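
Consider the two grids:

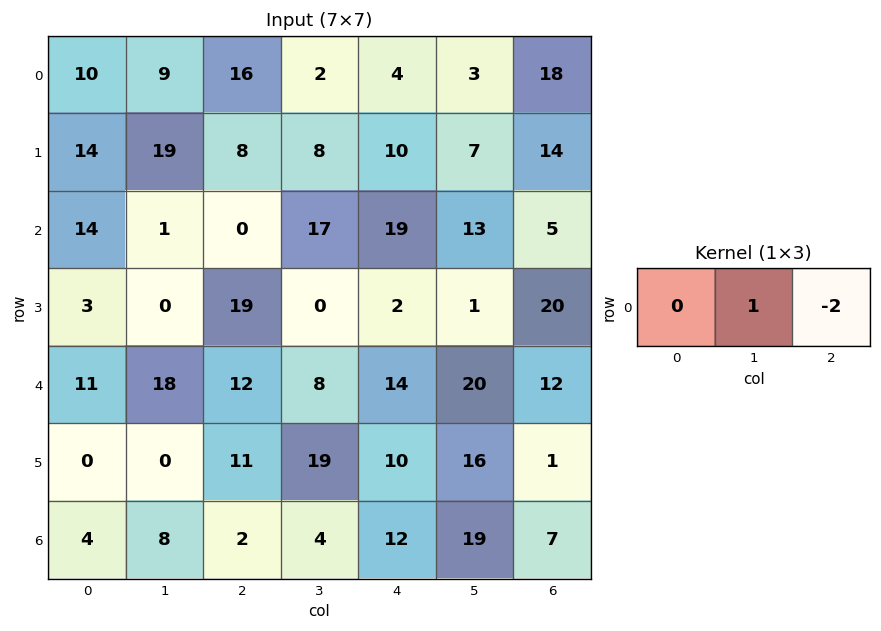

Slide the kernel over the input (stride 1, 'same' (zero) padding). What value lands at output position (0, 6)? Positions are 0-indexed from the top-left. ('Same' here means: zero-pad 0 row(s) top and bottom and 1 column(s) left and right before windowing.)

The receptive field on the zero-padded input at this output position is [3 18 0]. Elementwise product with the kernel and sum: 18·1 + 0·-2.

18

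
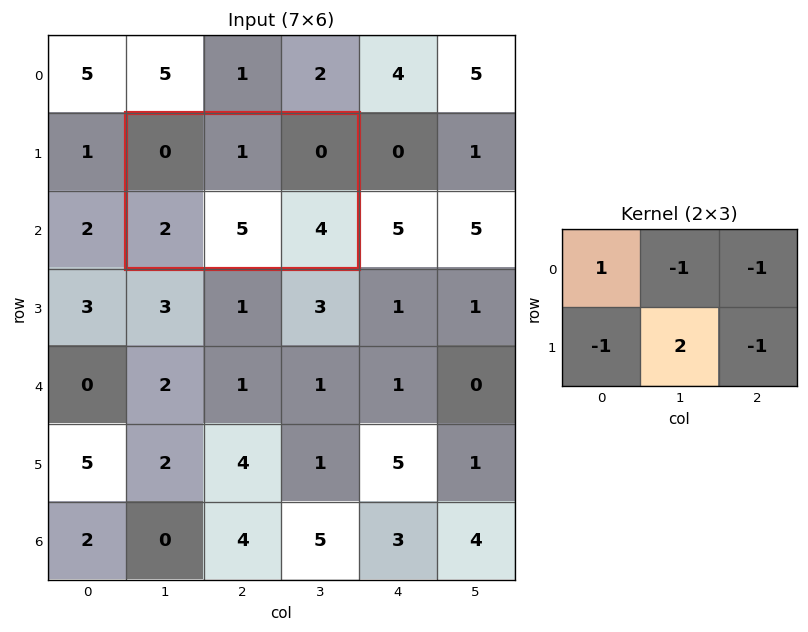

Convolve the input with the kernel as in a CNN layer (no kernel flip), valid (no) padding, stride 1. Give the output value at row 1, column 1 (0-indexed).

3

The receptive field on the input at this output position is [0 1 0 / 2 5 4]. Elementwise product with the kernel and sum: 0·1 + 1·-1 + 0·-1 + 2·-1 + 5·2 + 4·-1.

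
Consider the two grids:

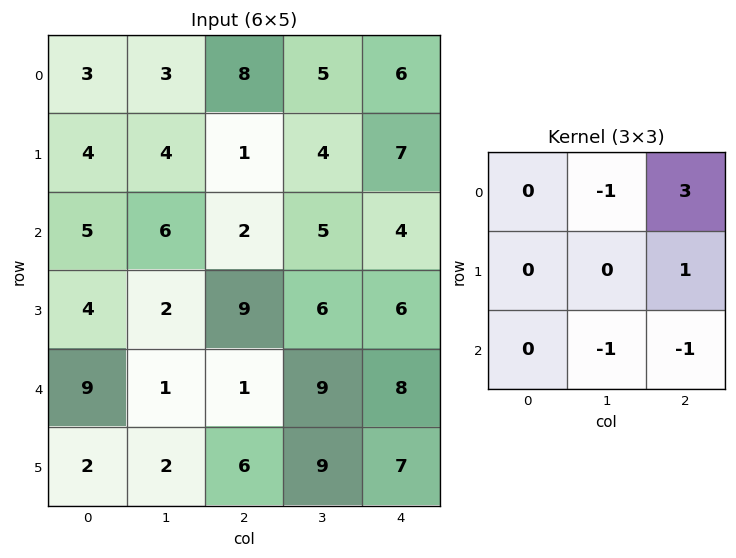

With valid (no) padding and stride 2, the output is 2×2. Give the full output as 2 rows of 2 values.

14 11
7 -4

Output[0,0]: The receptive field on the input at this output position is [3 3 8 / 4 4 1 / 5 6 2]. Elementwise product with the kernel and sum: 3·-1 + 8·3 + 1·1 + 6·-1 + 2·-1.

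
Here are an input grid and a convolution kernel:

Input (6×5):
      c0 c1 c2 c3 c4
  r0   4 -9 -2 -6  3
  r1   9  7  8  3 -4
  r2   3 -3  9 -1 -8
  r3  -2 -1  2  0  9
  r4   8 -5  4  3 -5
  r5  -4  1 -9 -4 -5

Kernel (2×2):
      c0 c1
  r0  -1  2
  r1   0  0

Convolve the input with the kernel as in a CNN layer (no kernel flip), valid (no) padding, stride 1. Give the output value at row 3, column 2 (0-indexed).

-2

The receptive field on the input at this output position is [2 0 / 4 3]. Elementwise product with the kernel and sum: 2·-1 + 0·2.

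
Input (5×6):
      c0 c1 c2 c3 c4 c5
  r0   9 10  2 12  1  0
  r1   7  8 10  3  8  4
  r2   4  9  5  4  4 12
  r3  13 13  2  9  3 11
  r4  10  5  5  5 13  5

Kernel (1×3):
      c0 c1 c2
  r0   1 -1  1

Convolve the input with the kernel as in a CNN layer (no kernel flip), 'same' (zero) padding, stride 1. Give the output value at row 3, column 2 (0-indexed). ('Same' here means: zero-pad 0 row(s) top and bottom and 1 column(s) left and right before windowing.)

The receptive field on the zero-padded input at this output position is [13 2 9]. Elementwise product with the kernel and sum: 13·1 + 2·-1 + 9·1.

20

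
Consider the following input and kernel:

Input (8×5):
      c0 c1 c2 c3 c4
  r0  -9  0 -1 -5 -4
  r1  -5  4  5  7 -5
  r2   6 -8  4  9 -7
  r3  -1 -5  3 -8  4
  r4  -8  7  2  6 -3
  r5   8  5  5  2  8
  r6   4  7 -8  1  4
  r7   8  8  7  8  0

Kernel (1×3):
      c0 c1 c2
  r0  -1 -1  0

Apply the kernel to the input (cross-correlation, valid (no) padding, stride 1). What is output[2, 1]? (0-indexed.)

4

The receptive field on the input at this output position is [-8 4 9]. Elementwise product with the kernel and sum: -8·-1 + 4·-1.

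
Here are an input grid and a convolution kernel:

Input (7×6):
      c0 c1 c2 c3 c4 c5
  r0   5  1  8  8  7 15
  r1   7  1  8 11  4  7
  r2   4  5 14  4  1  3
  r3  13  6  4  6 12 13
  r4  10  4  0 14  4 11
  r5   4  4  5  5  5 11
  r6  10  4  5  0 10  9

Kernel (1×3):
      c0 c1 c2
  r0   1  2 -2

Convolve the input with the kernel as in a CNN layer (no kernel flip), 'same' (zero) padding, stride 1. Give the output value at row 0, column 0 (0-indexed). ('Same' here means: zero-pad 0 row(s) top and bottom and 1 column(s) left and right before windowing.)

The receptive field on the zero-padded input at this output position is [0 5 1]. Elementwise product with the kernel and sum: 0·1 + 5·2 + 1·-2.

8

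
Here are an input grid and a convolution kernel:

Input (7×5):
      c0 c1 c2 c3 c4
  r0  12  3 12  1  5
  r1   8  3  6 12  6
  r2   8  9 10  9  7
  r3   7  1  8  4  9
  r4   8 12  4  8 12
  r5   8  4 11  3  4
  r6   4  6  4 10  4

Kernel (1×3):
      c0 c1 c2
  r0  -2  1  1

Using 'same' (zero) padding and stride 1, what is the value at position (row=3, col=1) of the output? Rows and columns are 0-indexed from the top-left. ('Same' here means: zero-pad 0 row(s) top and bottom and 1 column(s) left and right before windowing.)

-5

The receptive field on the zero-padded input at this output position is [7 1 8]. Elementwise product with the kernel and sum: 7·-2 + 1·1 + 8·1.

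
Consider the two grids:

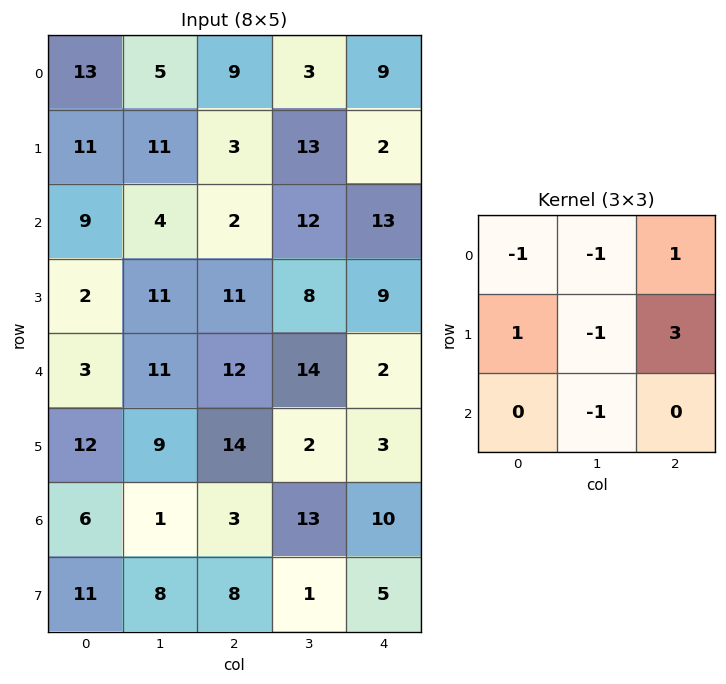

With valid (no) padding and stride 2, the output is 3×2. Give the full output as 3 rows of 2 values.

Output[0,0]: The receptive field on the input at this output position is [13 5 9 / 11 11 3 / 9 4 2]. Elementwise product with the kernel and sum: 13·-1 + 5·-1 + 9·1 + 11·1 + 11·-1 + 3·3 + 4·-1.
Output[0,1]: The receptive field on the input at this output position is [9 3 9 / 3 13 2 / 2 12 13]. Elementwise product with the kernel and sum: 9·-1 + 3·-1 + 9·1 + 3·1 + 13·-1 + 2·3 + 12·-1.

-4 -19
2 15
42 -16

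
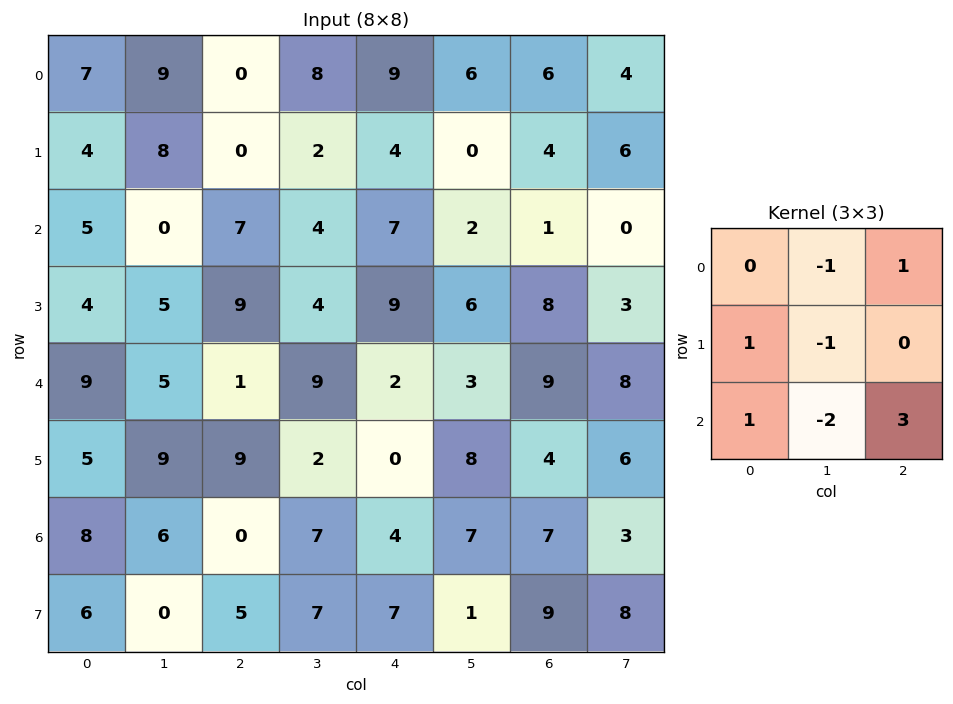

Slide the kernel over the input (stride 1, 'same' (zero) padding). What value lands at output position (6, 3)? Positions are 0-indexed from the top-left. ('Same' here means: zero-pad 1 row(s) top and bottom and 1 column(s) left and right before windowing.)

The receptive field on the zero-padded input at this output position is [9 2 0 / 0 7 4 / 5 7 7]. Elementwise product with the kernel and sum: 2·-1 + 0·1 + 0·1 + 7·-1 + 5·1 + 7·-2 + 7·3.

3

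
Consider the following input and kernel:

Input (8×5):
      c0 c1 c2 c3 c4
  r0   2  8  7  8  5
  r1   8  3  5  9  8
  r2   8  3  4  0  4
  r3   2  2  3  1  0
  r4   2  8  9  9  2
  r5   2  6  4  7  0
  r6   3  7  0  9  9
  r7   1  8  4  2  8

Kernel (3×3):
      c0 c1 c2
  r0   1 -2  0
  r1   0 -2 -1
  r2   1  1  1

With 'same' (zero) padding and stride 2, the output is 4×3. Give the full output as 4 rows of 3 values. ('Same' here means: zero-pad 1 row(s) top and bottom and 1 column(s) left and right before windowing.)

-1 -5 7
-31 -9 -14
-8 -14 4
-8 3 -1

Output[0,0]: The receptive field on the zero-padded input at this output position is [0 0 0 / 0 2 8 / 0 8 3]. Elementwise product with the kernel and sum: 0·1 + 0·-2 + 2·-2 + 8·-1 + 0·1 + 8·1 + 3·1.
Output[0,1]: The receptive field on the zero-padded input at this output position is [0 0 0 / 8 7 8 / 3 5 9]. Elementwise product with the kernel and sum: 0·1 + 0·-2 + 7·-2 + 8·-1 + 3·1 + 5·1 + 9·1.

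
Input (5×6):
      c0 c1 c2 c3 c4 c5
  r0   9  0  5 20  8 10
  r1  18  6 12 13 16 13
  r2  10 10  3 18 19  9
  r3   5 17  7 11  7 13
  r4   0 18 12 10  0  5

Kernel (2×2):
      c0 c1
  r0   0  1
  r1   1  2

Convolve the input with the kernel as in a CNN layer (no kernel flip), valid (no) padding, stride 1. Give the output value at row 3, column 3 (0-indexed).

17

The receptive field on the input at this output position is [11 7 / 10 0]. Elementwise product with the kernel and sum: 7·1 + 10·1 + 0·2.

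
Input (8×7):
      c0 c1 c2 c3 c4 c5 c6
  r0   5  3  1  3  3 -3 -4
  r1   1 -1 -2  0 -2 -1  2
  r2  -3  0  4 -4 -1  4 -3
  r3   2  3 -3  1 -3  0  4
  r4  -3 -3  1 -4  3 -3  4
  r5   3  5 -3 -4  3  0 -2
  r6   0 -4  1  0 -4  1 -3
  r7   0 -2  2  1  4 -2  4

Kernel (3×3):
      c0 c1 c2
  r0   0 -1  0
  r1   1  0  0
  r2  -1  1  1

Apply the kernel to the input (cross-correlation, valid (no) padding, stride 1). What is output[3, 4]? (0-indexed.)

-2

The receptive field on the input at this output position is [-3 0 4 / 3 -3 4 / 3 0 -2]. Elementwise product with the kernel and sum: 0·-1 + 3·1 + 3·-1 + 0·1 + -2·1.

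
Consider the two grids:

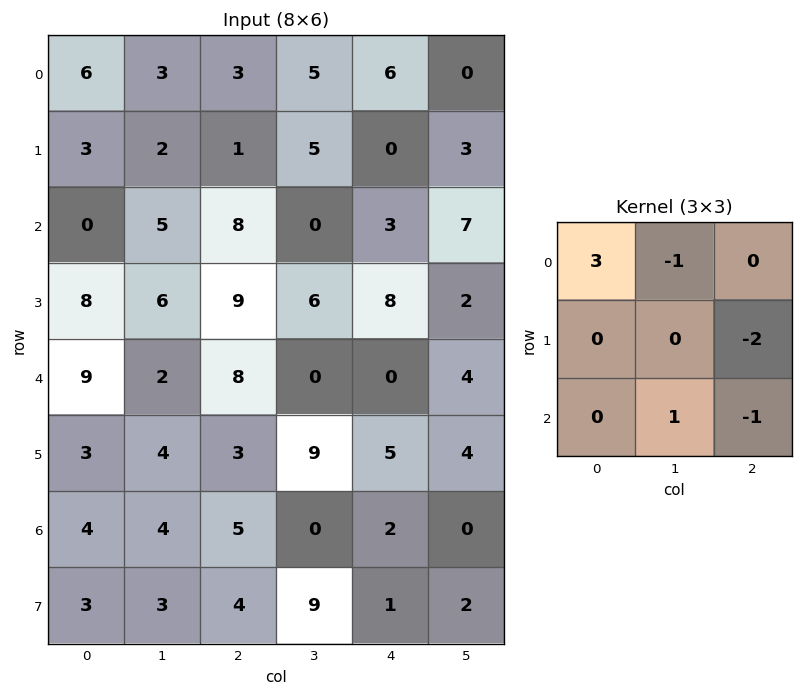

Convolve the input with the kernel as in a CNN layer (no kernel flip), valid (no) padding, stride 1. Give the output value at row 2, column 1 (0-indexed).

The receptive field on the input at this output position is [5 8 0 / 6 9 6 / 2 8 0]. Elementwise product with the kernel and sum: 5·3 + 8·-1 + 6·-2 + 8·1 + 0·-1.

3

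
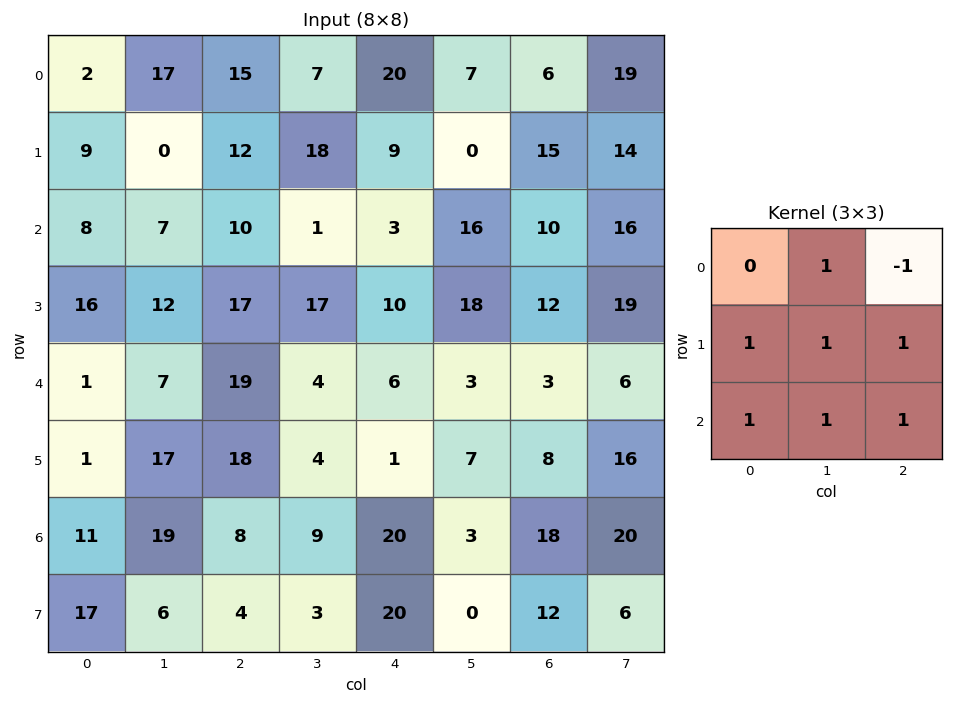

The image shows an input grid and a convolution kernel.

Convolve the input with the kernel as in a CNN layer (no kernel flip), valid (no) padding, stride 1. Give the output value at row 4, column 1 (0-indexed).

The receptive field on the input at this output position is [7 19 4 / 17 18 4 / 19 8 9]. Elementwise product with the kernel and sum: 19·1 + 4·-1 + 17·1 + 18·1 + 4·1 + 19·1 + 8·1 + 9·1.

90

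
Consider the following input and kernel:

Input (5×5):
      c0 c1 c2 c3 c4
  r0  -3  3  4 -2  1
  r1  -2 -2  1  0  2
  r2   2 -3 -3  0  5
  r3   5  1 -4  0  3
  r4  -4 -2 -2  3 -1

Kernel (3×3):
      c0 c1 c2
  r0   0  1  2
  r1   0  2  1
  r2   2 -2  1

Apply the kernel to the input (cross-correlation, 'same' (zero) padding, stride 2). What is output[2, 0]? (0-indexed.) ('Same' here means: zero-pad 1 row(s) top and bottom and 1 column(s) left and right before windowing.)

-3

The receptive field on the zero-padded input at this output position is [0 5 1 / 0 -4 -2 / 0 0 0]. Elementwise product with the kernel and sum: 5·1 + 1·2 + -4·2 + -2·1 + 0·2 + 0·-2 + 0·1.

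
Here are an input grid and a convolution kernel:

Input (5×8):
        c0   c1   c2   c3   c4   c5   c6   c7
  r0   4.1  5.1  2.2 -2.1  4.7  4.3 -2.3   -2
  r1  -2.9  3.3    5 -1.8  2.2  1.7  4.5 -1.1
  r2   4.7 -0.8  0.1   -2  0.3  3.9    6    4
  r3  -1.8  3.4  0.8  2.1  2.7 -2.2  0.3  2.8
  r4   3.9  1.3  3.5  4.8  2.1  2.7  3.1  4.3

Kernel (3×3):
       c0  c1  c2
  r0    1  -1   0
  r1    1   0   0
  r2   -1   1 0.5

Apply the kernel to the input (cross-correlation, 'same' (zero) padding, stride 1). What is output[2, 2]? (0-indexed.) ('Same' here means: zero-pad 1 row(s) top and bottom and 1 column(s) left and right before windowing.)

The receptive field on the zero-padded input at this output position is [3.3 5 -1.8 / -0.8 0.1 -2 / 3.4 0.8 2.1]. Elementwise product with the kernel and sum: 3.3·1 + 5·-1 + -0.8·1 + 3.4·-1 + 0.8·1 + 2.1·0.5.

-4.05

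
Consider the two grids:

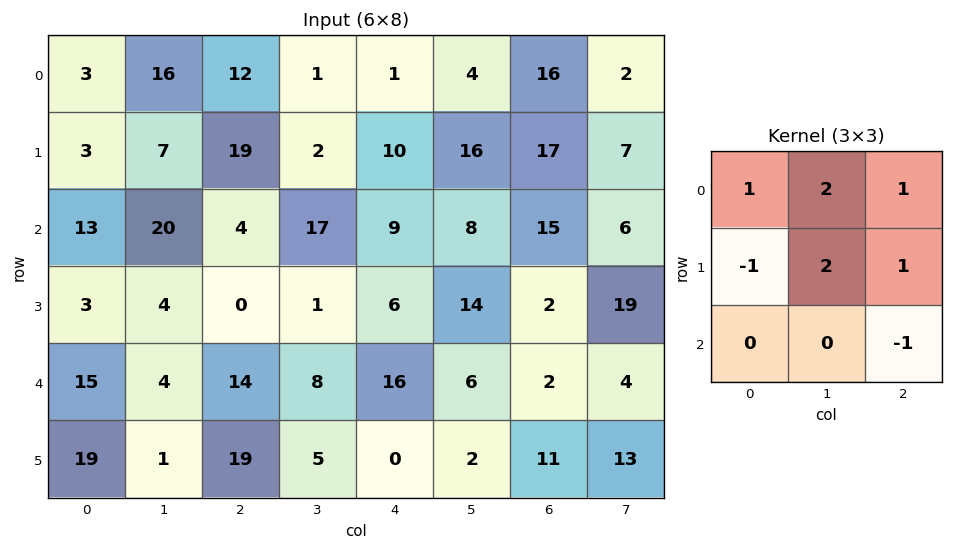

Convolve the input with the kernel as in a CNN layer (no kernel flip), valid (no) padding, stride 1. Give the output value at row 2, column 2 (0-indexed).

The receptive field on the input at this output position is [4 17 9 / 0 1 6 / 14 8 16]. Elementwise product with the kernel and sum: 4·1 + 17·2 + 9·1 + 0·-1 + 1·2 + 6·1 + 16·-1.

39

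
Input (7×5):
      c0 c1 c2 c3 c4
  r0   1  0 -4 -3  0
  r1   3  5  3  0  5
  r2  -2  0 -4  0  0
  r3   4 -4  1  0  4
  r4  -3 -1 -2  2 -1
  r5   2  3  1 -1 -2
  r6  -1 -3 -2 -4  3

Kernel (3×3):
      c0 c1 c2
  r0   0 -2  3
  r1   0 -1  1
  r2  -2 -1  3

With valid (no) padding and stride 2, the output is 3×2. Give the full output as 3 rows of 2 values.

-22 19
-6 3
-7 9

Output[0,0]: The receptive field on the input at this output position is [1 0 -4 / 3 5 3 / -2 0 -4]. Elementwise product with the kernel and sum: 0·-2 + -4·3 + 5·-1 + 3·1 + -2·-2 + 0·-1 + -4·3.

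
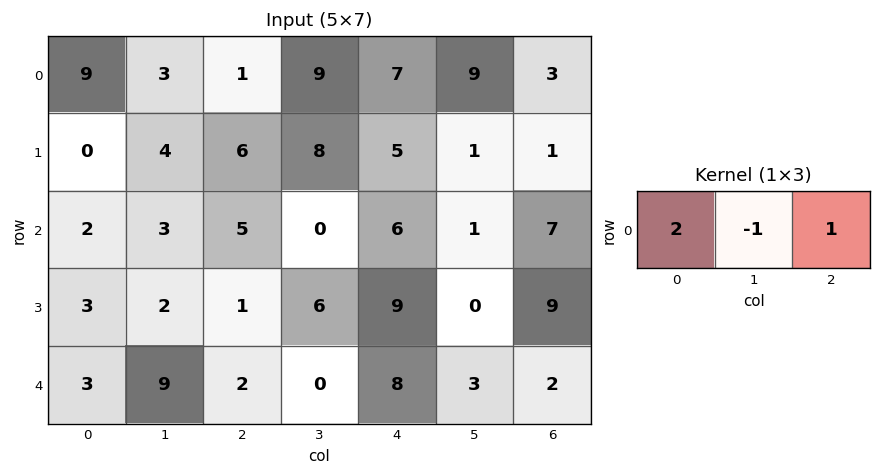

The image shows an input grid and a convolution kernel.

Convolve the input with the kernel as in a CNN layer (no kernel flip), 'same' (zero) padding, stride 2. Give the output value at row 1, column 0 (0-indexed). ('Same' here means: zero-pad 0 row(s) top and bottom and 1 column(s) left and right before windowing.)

1

The receptive field on the zero-padded input at this output position is [0 2 3]. Elementwise product with the kernel and sum: 0·2 + 2·-1 + 3·1.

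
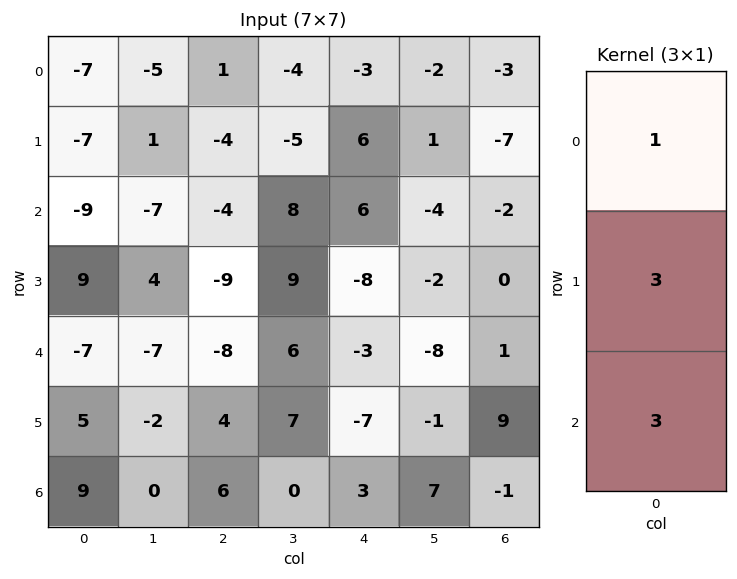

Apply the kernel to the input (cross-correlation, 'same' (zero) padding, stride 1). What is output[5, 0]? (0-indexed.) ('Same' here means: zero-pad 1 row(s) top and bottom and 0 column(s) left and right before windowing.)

The receptive field on the zero-padded input at this output position is [-7 / 5 / 9]. Elementwise product with the kernel and sum: -7·1 + 5·3 + 9·3.

35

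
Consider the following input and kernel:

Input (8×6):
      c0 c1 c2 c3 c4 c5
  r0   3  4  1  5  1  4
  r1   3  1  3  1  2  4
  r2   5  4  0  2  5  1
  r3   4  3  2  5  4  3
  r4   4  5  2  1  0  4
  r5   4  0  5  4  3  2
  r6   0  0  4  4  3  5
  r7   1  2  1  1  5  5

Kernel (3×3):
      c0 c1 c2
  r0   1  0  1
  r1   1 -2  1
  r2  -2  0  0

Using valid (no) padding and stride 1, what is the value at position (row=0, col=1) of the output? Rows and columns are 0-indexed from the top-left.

The receptive field on the input at this output position is [4 1 5 / 1 3 1 / 4 0 2]. Elementwise product with the kernel and sum: 4·1 + 5·1 + 1·1 + 3·-2 + 1·1 + 4·-2.

-3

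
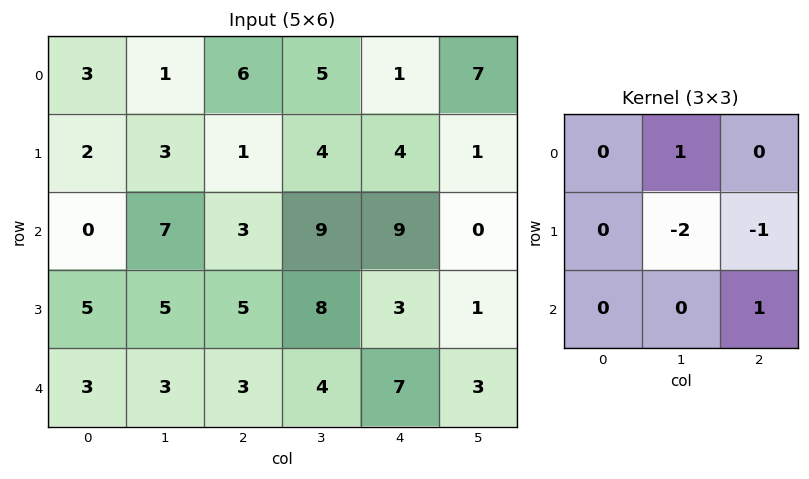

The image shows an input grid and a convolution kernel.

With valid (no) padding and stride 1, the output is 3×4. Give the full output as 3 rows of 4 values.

Output[0,0]: The receptive field on the input at this output position is [3 1 6 / 2 3 1 / 0 7 3]. Elementwise product with the kernel and sum: 1·1 + 3·-2 + 1·-1 + 3·1.

-3 9 2 -8
-9 -6 -20 -13
-5 -11 -3 5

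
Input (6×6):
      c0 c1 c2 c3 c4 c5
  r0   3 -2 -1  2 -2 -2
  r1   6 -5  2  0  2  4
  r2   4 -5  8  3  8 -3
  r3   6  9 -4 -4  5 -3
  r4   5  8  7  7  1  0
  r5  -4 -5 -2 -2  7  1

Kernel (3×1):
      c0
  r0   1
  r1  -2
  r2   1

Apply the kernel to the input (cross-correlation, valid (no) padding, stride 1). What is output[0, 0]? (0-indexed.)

-5

The receptive field on the input at this output position is [3 / 6 / 4]. Elementwise product with the kernel and sum: 3·1 + 6·-2 + 4·1.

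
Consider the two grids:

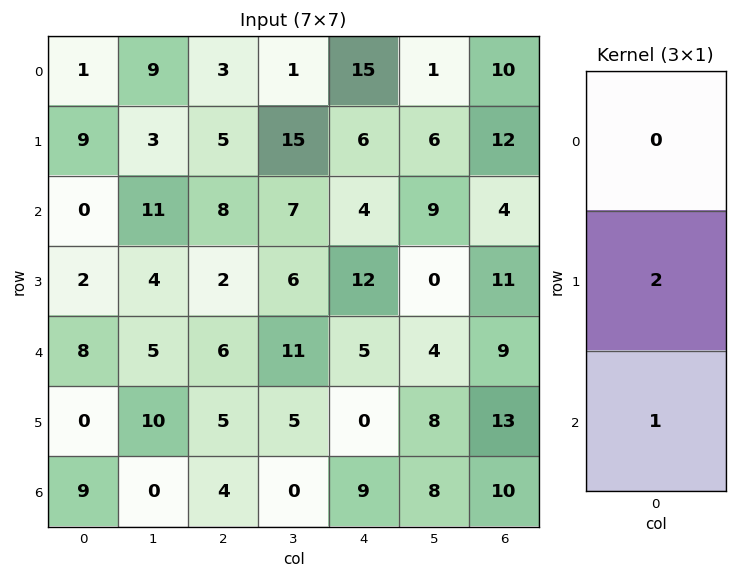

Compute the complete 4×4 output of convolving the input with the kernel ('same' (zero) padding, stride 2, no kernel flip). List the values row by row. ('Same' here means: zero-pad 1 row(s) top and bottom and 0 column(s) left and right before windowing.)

Output[0,0]: The receptive field on the zero-padded input at this output position is [0 / 1 / 9]. Elementwise product with the kernel and sum: 1·2 + 9·1.

11 11 36 32
2 18 20 19
16 17 10 31
18 8 18 20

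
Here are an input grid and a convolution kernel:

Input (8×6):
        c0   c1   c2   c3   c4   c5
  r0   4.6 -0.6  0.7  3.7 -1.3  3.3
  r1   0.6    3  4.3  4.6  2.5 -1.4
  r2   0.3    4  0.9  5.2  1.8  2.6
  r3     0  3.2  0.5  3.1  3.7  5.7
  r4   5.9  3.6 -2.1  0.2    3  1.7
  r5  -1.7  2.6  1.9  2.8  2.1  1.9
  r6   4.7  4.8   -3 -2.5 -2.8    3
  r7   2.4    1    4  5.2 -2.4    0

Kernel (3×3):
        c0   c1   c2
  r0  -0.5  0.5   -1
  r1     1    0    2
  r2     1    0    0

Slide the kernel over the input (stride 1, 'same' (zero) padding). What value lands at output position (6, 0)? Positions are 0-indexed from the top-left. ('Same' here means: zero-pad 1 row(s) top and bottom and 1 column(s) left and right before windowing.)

The receptive field on the zero-padded input at this output position is [0 -1.7 2.6 / 0 4.7 4.8 / 0 2.4 1]. Elementwise product with the kernel and sum: 0·-0.5 + -1.7·0.5 + 2.6·-1 + 0·1 + 4.8·2 + 0·1.

6.15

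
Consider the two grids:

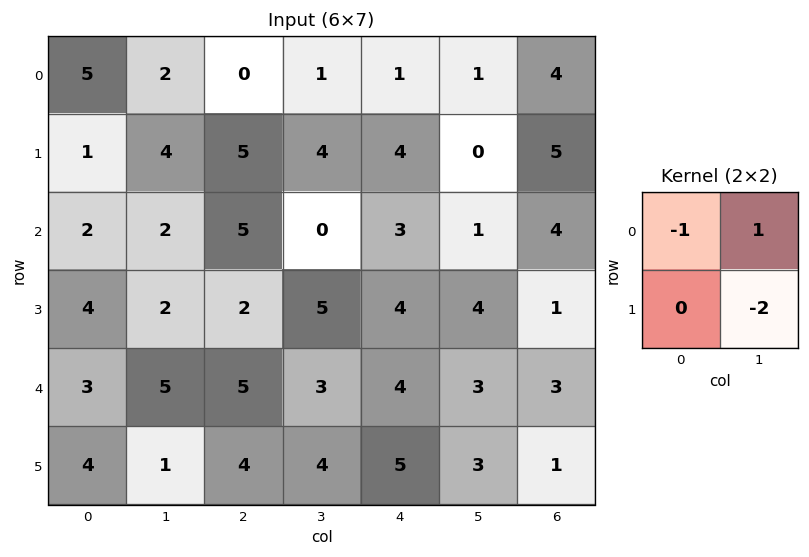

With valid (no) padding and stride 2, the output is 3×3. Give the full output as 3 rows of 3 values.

Output[0,0]: The receptive field on the input at this output position is [5 2 / 1 4]. Elementwise product with the kernel and sum: 5·-1 + 2·1 + 4·-2.

-11 -7 0
-4 -15 -10
0 -10 -7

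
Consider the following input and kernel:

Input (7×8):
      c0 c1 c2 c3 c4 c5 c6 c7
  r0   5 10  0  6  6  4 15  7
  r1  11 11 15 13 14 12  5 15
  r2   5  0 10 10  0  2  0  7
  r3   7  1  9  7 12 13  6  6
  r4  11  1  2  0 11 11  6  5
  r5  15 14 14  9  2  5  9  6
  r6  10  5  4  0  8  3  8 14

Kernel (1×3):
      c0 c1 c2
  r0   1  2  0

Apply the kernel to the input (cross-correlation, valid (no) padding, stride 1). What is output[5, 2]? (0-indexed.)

32

The receptive field on the input at this output position is [14 9 2]. Elementwise product with the kernel and sum: 14·1 + 9·2.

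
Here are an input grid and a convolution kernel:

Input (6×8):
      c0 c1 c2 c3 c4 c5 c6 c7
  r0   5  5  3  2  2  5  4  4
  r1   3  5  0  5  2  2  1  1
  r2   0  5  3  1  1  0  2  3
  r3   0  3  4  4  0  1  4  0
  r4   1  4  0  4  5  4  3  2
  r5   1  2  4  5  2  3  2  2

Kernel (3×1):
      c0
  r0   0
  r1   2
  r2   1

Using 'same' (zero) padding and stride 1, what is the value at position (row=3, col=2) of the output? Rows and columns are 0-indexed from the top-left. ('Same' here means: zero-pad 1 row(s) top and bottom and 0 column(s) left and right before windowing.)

The receptive field on the zero-padded input at this output position is [3 / 4 / 0]. Elementwise product with the kernel and sum: 4·2 + 0·1.

8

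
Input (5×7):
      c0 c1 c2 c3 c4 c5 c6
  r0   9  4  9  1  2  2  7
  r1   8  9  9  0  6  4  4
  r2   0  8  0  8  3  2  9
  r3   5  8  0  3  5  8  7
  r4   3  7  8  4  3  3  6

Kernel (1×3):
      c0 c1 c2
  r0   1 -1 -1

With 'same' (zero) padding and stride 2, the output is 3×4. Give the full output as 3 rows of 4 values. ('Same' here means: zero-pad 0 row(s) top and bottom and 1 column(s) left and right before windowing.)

-13 -6 -3 -5
-8 0 3 -7
-10 -5 -2 -3

Output[0,0]: The receptive field on the zero-padded input at this output position is [0 9 4]. Elementwise product with the kernel and sum: 0·1 + 9·-1 + 4·-1.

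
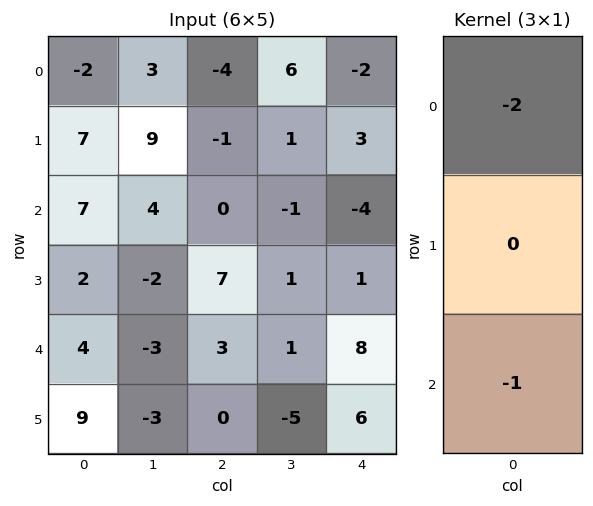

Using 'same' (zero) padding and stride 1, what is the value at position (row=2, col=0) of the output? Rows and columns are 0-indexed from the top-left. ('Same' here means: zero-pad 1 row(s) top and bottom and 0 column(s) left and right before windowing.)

-16

The receptive field on the zero-padded input at this output position is [7 / 7 / 2]. Elementwise product with the kernel and sum: 7·-2 + 2·-1.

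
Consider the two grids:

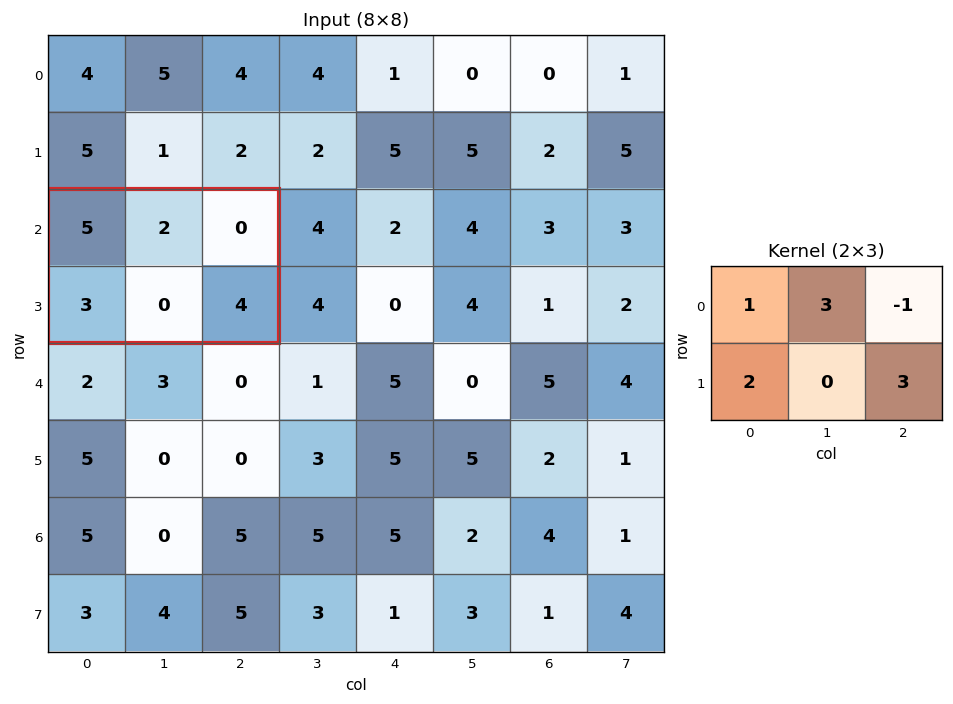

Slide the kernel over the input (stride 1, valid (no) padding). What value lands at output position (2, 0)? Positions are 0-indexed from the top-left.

29

The receptive field on the input at this output position is [5 2 0 / 3 0 4]. Elementwise product with the kernel and sum: 5·1 + 2·3 + 0·-1 + 3·2 + 4·3.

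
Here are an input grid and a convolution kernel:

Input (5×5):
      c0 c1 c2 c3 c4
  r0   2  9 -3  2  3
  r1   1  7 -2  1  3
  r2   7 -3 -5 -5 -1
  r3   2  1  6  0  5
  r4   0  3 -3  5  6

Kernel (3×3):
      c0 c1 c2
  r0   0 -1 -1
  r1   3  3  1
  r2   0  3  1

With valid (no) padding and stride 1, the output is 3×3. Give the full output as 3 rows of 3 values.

2 -3 -21
11 -10 -30
29 27 50

Output[0,0]: The receptive field on the input at this output position is [2 9 -3 / 1 7 -2 / 7 -3 -5]. Elementwise product with the kernel and sum: 9·-1 + -3·-1 + 1·3 + 7·3 + -2·1 + -3·3 + -5·1.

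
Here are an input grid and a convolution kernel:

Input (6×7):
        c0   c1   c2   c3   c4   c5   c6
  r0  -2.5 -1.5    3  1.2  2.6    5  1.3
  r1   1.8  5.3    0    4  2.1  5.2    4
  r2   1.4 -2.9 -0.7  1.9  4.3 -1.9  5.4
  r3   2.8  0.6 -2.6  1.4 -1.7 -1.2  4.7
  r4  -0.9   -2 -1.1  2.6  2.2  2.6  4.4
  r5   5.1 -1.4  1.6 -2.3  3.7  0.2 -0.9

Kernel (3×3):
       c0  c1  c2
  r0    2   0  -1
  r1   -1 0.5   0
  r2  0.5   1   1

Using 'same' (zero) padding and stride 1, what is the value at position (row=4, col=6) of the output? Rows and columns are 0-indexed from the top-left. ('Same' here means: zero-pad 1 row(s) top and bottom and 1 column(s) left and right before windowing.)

The receptive field on the zero-padded input at this output position is [-1.2 4.7 0 / 2.6 4.4 0 / 0.2 -0.9 0]. Elementwise product with the kernel and sum: -1.2·2 + 0·-1 + 2.6·-1 + 4.4·0.5 + 0.2·0.5 + -0.9·1 + 0·1.

-3.6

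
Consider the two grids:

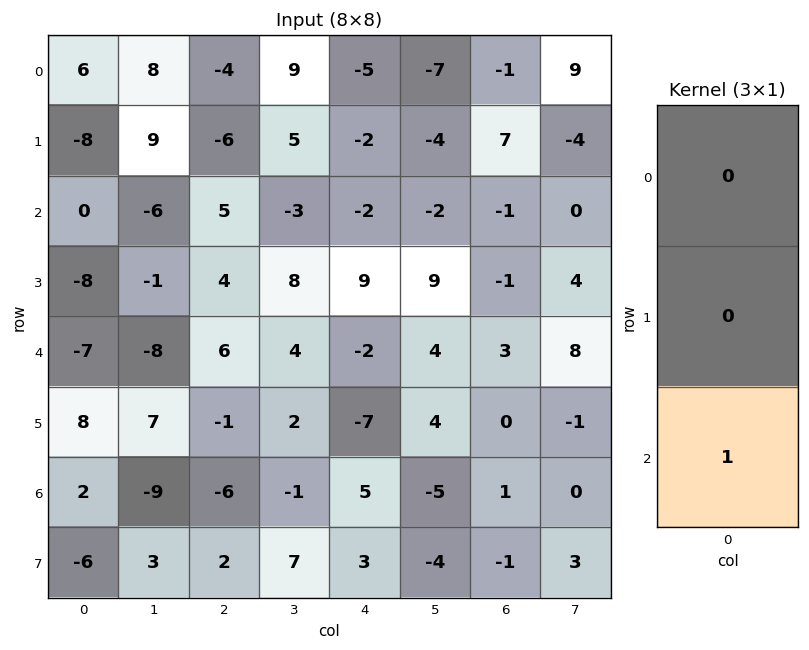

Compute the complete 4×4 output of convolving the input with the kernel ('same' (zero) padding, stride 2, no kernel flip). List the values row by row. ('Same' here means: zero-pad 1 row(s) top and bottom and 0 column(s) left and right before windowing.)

Output[0,0]: The receptive field on the zero-padded input at this output position is [0 / 6 / -8]. Elementwise product with the kernel and sum: -8·1.

-8 -6 -2 7
-8 4 9 -1
8 -1 -7 0
-6 2 3 -1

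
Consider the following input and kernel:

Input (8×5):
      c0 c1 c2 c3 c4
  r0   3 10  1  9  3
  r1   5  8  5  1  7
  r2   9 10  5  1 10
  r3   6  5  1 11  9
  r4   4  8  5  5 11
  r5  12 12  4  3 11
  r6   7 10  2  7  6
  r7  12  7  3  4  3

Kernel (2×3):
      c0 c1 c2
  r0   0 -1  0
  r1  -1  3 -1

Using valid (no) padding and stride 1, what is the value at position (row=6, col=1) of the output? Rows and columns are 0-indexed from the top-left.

The receptive field on the input at this output position is [10 2 7 / 7 3 4]. Elementwise product with the kernel and sum: 2·-1 + 7·-1 + 3·3 + 4·-1.

-4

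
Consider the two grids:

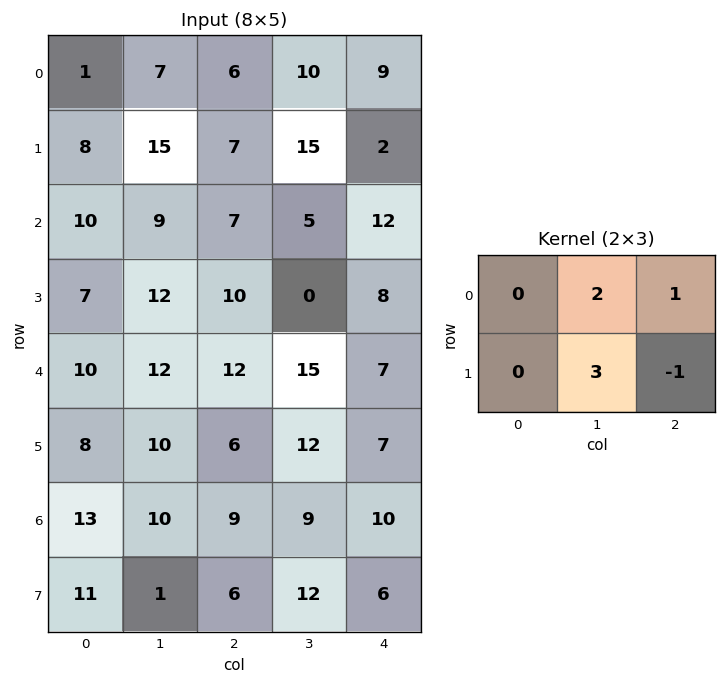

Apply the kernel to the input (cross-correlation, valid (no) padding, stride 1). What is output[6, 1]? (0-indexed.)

The receptive field on the input at this output position is [10 9 9 / 1 6 12]. Elementwise product with the kernel and sum: 9·2 + 9·1 + 6·3 + 12·-1.

33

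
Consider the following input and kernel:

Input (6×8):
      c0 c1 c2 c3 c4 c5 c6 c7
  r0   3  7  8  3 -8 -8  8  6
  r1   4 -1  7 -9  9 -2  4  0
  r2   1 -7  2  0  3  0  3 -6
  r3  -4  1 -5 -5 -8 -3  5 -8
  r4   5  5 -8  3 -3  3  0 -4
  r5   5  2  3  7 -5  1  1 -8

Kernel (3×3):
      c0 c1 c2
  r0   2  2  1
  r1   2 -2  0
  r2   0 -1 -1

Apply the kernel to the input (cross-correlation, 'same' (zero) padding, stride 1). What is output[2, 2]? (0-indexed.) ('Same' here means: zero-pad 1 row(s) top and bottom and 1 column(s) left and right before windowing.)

-5

The receptive field on the zero-padded input at this output position is [-1 7 -9 / -7 2 0 / 1 -5 -5]. Elementwise product with the kernel and sum: -1·2 + 7·2 + -9·1 + -7·2 + 2·-2 + -5·-1 + -5·-1.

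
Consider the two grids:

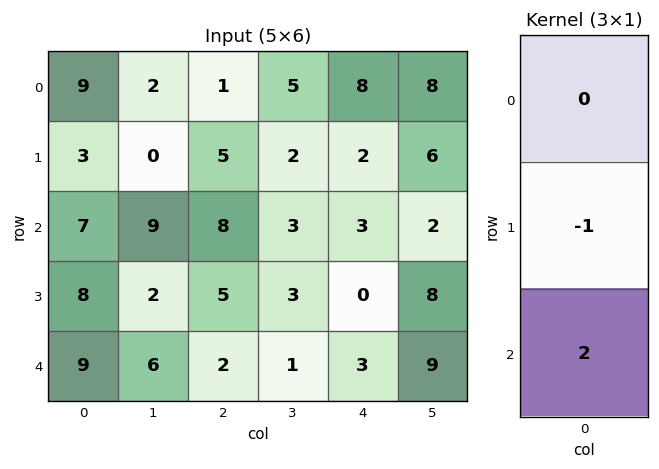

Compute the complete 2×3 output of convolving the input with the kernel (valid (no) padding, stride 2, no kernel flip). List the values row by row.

11 11 4
10 -1 6

Output[0,0]: The receptive field on the input at this output position is [9 / 3 / 7]. Elementwise product with the kernel and sum: 3·-1 + 7·2.
Output[0,1]: The receptive field on the input at this output position is [1 / 5 / 8]. Elementwise product with the kernel and sum: 5·-1 + 8·2.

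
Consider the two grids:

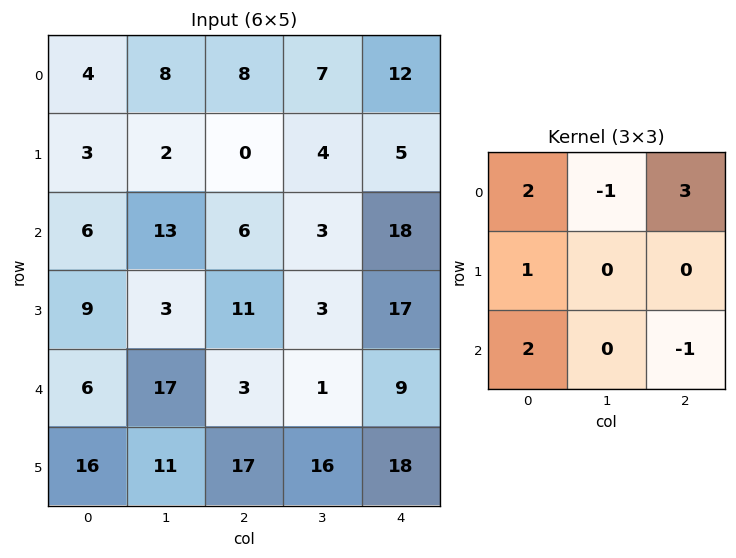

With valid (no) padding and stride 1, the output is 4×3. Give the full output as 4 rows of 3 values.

Output[0,0]: The receptive field on the input at this output position is [4 8 8 / 3 2 0 / 6 13 6]. Elementwise product with the kernel and sum: 4·2 + 8·-1 + 8·3 + 3·1 + 6·2 + 6·-1.

33 54 39
17 32 22
35 65 71
69 27 89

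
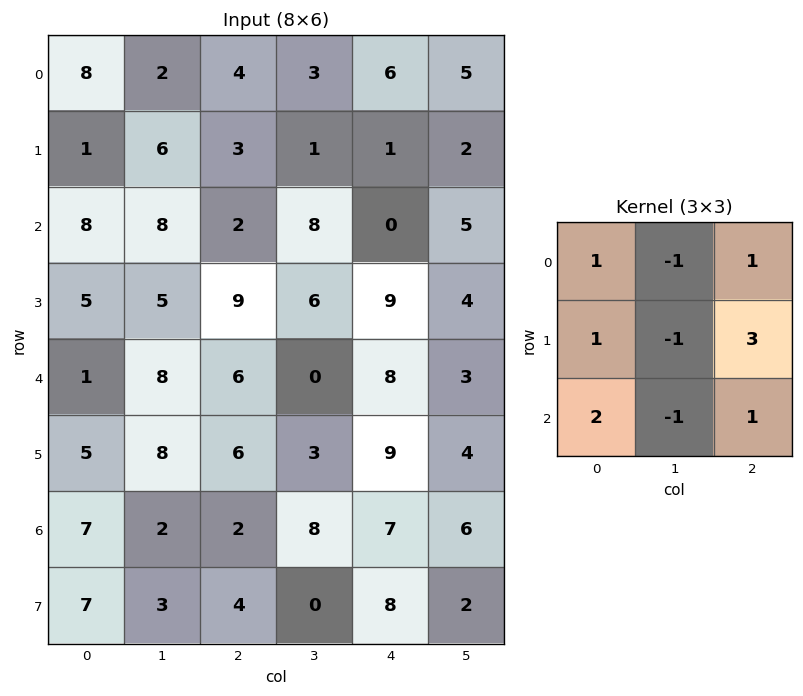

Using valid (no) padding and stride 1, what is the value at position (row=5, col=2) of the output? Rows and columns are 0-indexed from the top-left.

The receptive field on the input at this output position is [6 3 9 / 2 8 7 / 4 0 8]. Elementwise product with the kernel and sum: 6·1 + 3·-1 + 9·1 + 2·1 + 8·-1 + 7·3 + 4·2 + 0·-1 + 8·1.

43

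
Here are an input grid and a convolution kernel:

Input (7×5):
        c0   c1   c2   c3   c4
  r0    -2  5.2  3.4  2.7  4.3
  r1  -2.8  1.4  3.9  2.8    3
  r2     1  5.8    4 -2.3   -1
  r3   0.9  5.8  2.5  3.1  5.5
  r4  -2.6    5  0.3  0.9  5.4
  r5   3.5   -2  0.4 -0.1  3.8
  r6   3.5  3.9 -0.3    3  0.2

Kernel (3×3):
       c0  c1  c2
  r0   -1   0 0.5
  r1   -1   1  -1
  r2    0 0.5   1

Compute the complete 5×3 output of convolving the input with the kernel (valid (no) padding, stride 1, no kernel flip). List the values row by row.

Output[0,0]: The receptive field on the input at this output position is [-2 5.2 3.4 / -2.8 1.4 3.9 / 1 5.8 4]. Elementwise product with the kernel and sum: -2·-1 + 3.4·0.5 + -2.8·-1 + 1.4·1 + 3.9·-1 + 5.8·0.5 + 4·1.

10.9 -4.45 -7.5
10.95 4.85 -0.65
6.2 -12.3 -3.55
7.05 -9.75 -0.8
-1.5 0.8 -0.2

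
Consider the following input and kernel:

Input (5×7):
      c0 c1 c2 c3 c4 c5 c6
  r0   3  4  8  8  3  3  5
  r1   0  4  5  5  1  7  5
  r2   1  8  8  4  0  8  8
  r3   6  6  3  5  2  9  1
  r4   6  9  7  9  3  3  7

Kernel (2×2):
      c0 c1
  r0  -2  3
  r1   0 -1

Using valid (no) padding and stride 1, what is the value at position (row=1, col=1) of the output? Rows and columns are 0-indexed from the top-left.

The receptive field on the input at this output position is [4 5 / 8 8]. Elementwise product with the kernel and sum: 4·-2 + 5·3 + 8·-1.

-1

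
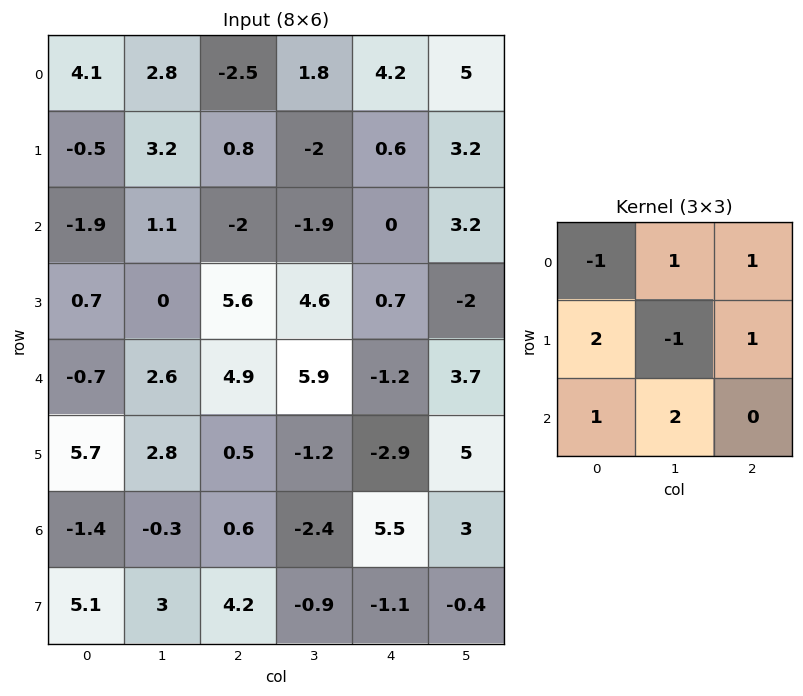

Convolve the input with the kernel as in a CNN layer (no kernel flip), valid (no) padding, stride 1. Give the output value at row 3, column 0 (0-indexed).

The receptive field on the input at this output position is [0.7 0 5.6 / -0.7 2.6 4.9 / 5.7 2.8 0.5]. Elementwise product with the kernel and sum: 0.7·-1 + 0·1 + 5.6·1 + -0.7·2 + 2.6·-1 + 4.9·1 + 5.7·1 + 2.8·2.

17.1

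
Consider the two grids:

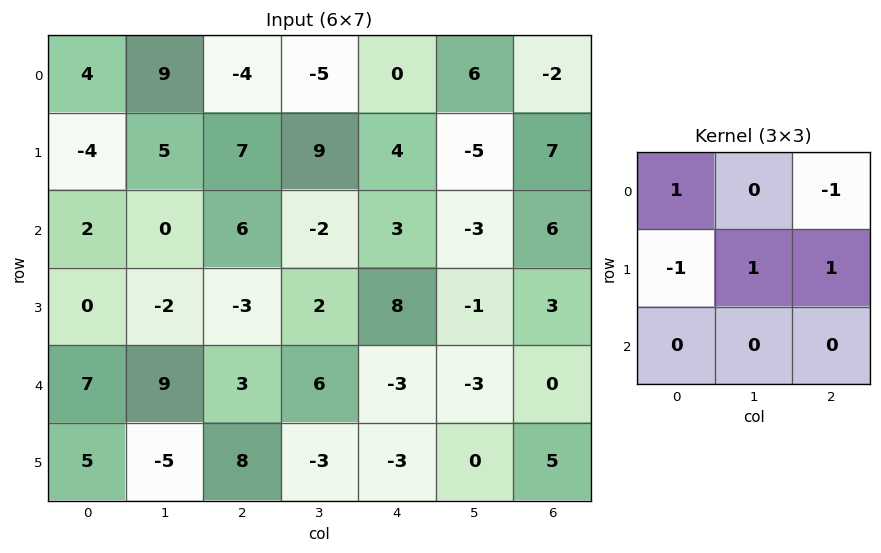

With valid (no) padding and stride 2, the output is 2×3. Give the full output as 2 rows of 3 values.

24 2 0
-9 16 -9

Output[0,0]: The receptive field on the input at this output position is [4 9 -4 / -4 5 7 / 2 0 6]. Elementwise product with the kernel and sum: 4·1 + -4·-1 + -4·-1 + 5·1 + 7·1.
Output[0,1]: The receptive field on the input at this output position is [-4 -5 0 / 7 9 4 / 6 -2 3]. Elementwise product with the kernel and sum: -4·1 + 0·-1 + 7·-1 + 9·1 + 4·1.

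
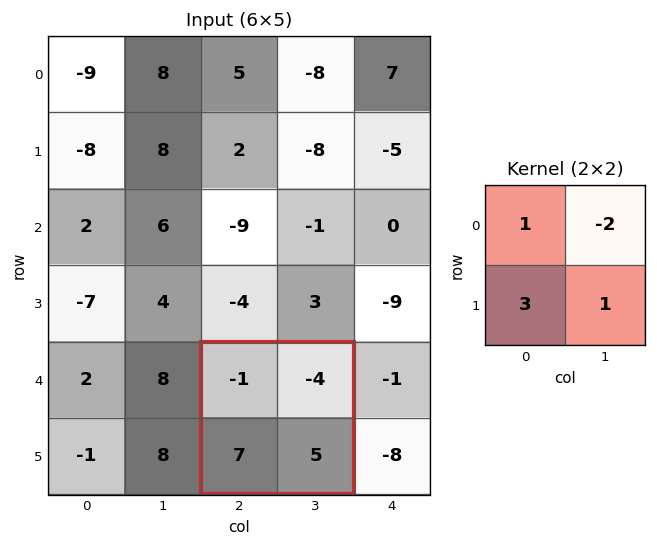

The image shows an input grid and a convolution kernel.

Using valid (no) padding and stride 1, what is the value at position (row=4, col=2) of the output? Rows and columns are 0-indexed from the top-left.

The receptive field on the input at this output position is [-1 -4 / 7 5]. Elementwise product with the kernel and sum: -1·1 + -4·-2 + 7·3 + 5·1.

33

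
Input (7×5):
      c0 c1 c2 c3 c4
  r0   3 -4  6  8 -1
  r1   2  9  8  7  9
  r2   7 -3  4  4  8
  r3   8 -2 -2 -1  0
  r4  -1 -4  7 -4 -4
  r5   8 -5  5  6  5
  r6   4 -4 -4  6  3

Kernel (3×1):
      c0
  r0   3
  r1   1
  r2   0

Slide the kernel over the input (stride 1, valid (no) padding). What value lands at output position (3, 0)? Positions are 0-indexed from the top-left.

23

The receptive field on the input at this output position is [8 / -1 / 8]. Elementwise product with the kernel and sum: 8·3 + -1·1.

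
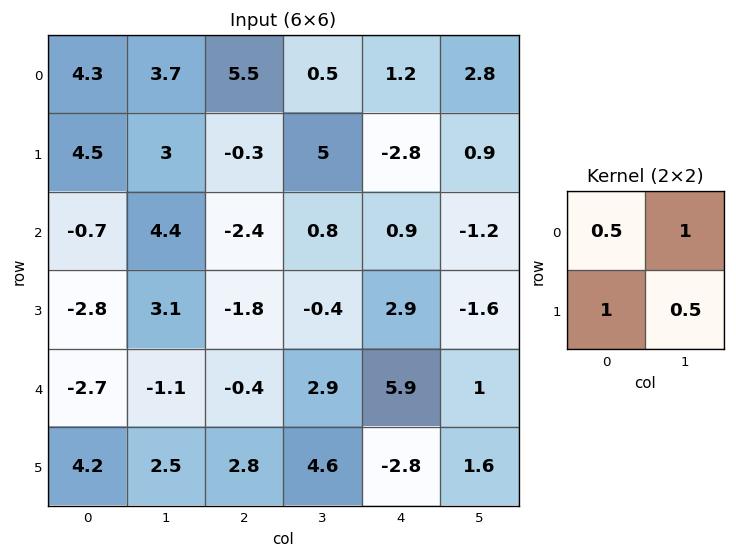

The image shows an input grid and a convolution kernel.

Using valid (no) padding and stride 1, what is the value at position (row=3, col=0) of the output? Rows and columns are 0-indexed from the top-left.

The receptive field on the input at this output position is [-2.8 3.1 / -2.7 -1.1]. Elementwise product with the kernel and sum: -2.8·0.5 + 3.1·1 + -2.7·1 + -1.1·0.5.

-1.55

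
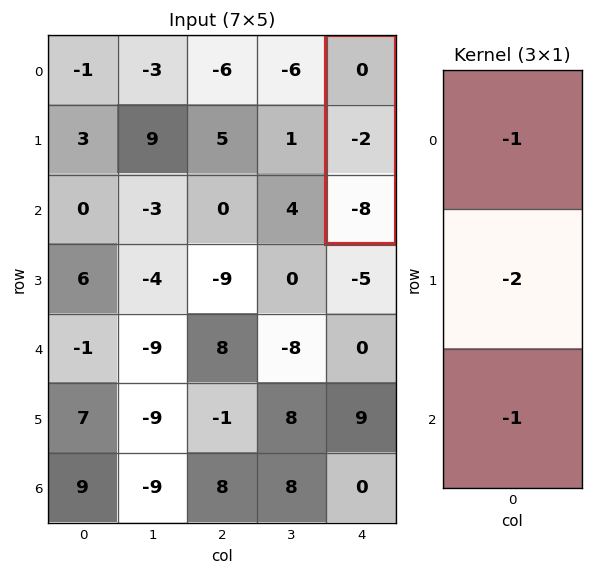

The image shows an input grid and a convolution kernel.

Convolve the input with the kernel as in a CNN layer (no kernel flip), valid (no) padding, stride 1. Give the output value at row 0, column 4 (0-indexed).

12

The receptive field on the input at this output position is [0 / -2 / -8]. Elementwise product with the kernel and sum: 0·-1 + -2·-2 + -8·-1.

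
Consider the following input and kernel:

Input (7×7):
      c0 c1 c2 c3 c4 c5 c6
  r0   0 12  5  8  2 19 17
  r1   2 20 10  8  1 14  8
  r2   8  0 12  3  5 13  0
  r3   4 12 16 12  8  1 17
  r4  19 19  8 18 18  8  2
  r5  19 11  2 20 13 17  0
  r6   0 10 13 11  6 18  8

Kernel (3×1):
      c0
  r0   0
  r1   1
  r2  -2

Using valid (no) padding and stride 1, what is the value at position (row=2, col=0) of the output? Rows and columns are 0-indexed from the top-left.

The receptive field on the input at this output position is [8 / 4 / 19]. Elementwise product with the kernel and sum: 4·1 + 19·-2.

-34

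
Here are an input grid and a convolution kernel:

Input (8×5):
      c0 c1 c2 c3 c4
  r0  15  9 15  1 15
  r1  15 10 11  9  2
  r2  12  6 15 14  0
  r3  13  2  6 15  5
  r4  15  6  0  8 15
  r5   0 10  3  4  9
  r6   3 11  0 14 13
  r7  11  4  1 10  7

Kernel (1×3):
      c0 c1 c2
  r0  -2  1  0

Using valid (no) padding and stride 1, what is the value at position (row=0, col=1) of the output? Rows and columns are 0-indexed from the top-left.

The receptive field on the input at this output position is [9 15 1]. Elementwise product with the kernel and sum: 9·-2 + 15·1.

-3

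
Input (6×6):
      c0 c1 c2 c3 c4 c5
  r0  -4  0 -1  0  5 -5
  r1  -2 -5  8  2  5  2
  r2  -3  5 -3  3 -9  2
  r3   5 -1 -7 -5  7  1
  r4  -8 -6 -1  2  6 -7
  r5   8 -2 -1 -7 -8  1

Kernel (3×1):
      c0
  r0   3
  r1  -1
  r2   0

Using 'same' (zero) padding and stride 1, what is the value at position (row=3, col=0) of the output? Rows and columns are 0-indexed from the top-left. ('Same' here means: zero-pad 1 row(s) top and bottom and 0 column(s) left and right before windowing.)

-14

The receptive field on the zero-padded input at this output position is [-3 / 5 / -8]. Elementwise product with the kernel and sum: -3·3 + 5·-1.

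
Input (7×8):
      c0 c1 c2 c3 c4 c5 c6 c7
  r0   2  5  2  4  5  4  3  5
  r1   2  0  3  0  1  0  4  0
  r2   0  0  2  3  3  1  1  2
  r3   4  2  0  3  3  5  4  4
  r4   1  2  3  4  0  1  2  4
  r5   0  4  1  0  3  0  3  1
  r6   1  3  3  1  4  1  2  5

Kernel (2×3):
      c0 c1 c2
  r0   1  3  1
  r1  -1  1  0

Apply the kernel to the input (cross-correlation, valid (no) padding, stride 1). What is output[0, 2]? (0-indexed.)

The receptive field on the input at this output position is [2 4 5 / 3 0 1]. Elementwise product with the kernel and sum: 2·1 + 4·3 + 5·1 + 3·-1 + 0·1.

16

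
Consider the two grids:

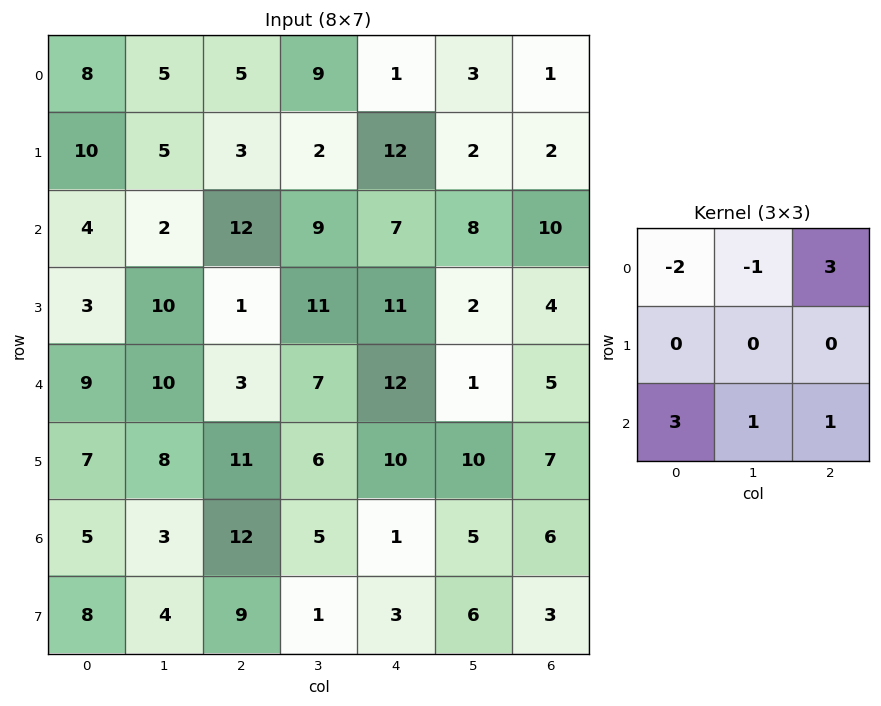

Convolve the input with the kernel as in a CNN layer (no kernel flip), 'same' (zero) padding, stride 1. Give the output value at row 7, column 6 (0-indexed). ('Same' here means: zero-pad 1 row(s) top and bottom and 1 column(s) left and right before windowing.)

-16

The receptive field on the zero-padded input at this output position is [5 6 0 / 6 3 0 / 0 0 0]. Elementwise product with the kernel and sum: 5·-2 + 6·-1 + 0·3 + 0·3 + 0·1 + 0·1.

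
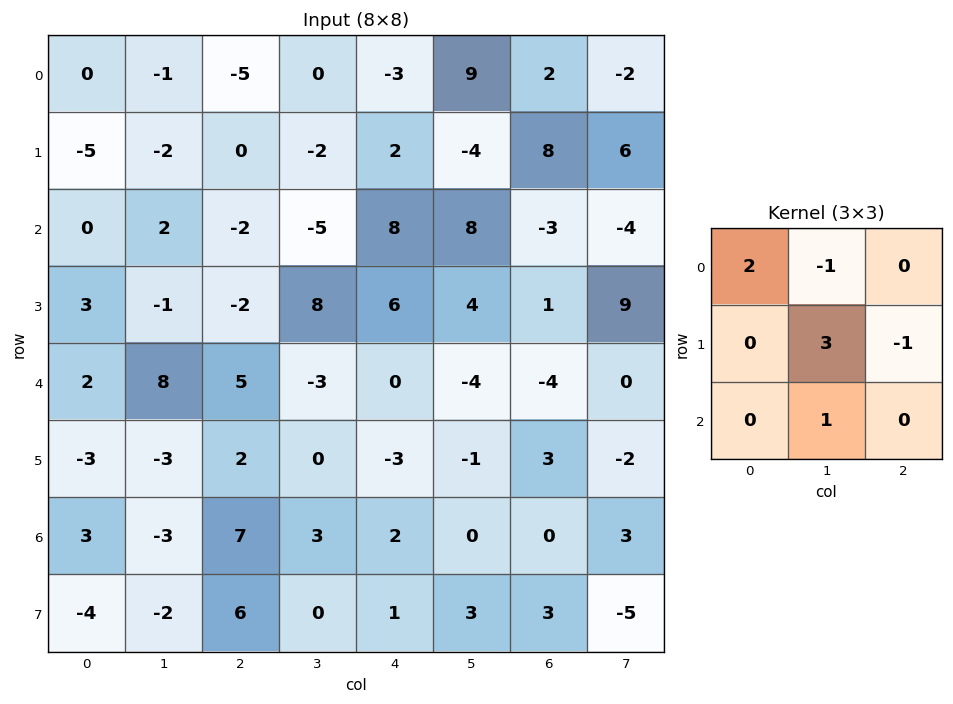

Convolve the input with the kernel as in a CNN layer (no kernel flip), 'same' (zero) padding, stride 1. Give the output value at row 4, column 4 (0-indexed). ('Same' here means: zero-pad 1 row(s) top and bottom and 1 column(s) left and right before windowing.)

The receptive field on the zero-padded input at this output position is [8 6 4 / -3 0 -4 / 0 -3 -1]. Elementwise product with the kernel and sum: 8·2 + 6·-1 + 0·3 + -4·-1 + -3·1.

11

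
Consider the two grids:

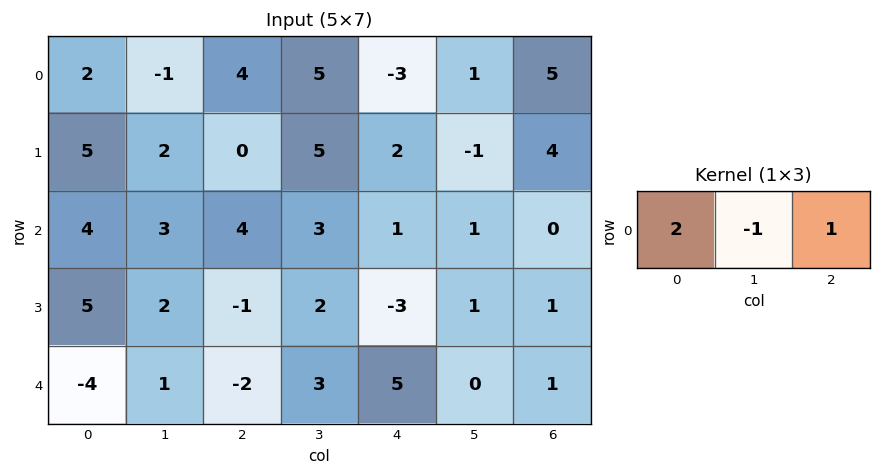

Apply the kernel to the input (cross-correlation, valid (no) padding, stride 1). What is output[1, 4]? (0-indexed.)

The receptive field on the input at this output position is [2 -1 4]. Elementwise product with the kernel and sum: 2·2 + -1·-1 + 4·1.

9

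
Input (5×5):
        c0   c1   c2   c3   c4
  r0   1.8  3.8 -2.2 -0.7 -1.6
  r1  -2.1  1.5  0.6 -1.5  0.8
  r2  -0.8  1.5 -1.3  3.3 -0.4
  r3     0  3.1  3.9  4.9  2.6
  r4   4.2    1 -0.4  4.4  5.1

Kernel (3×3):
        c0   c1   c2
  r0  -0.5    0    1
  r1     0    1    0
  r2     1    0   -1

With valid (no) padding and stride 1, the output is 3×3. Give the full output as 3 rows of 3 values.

Output[0,0]: The receptive field on the input at this output position is [1.8 3.8 -2.2 / -2.1 1.5 0.6 / -0.8 1.5 -1.3]. Elementwise product with the kernel and sum: 1.8·-0.5 + -2.2·1 + 1.5·1 + -0.8·1 + -1.3·-1.
Output[0,1]: The receptive field on the input at this output position is [3.8 -2.2 -0.7 / 1.5 0.6 -1.5 / 1.5 -1.3 3.3]. Elementwise product with the kernel and sum: 3.8·-0.5 + -0.7·1 + 0.6·1 + 1.5·1 + 3.3·-1.

-1.1 -3.8 -2.9
-0.75 -5.35 5.1
6.8 3.05 -0.35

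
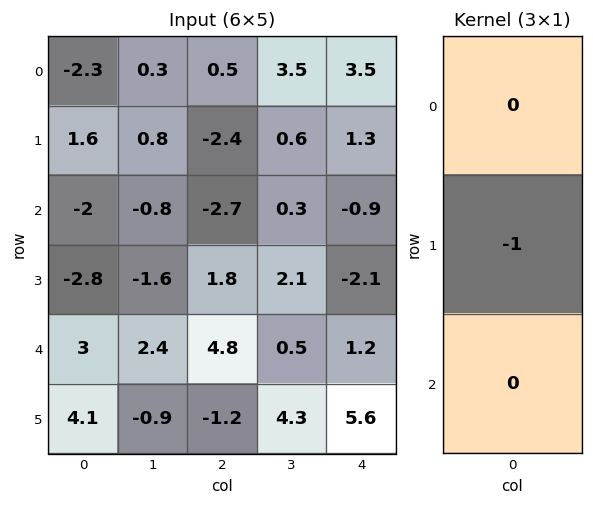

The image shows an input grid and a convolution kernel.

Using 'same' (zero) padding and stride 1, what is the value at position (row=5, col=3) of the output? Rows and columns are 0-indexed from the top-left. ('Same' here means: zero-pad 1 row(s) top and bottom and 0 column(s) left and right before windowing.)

-4.3

The receptive field on the zero-padded input at this output position is [0.5 / 4.3 / 0]. Elementwise product with the kernel and sum: 4.3·-1.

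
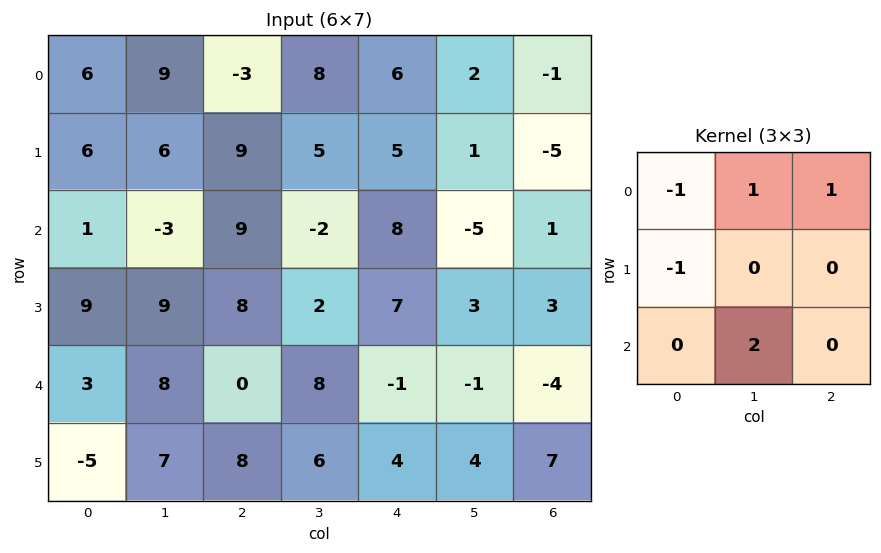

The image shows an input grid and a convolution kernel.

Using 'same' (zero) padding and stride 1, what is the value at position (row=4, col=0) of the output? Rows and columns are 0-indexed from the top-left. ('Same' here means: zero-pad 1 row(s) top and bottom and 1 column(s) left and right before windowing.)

The receptive field on the zero-padded input at this output position is [0 9 9 / 0 3 8 / 0 -5 7]. Elementwise product with the kernel and sum: 0·-1 + 9·1 + 9·1 + 0·-1 + -5·2.

8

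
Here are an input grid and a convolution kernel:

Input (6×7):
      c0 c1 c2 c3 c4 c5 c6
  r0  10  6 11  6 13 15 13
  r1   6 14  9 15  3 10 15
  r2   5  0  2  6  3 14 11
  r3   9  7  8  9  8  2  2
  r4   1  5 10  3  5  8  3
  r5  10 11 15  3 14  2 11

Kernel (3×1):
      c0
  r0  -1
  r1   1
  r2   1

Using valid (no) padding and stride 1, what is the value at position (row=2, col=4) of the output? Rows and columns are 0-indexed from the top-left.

The receptive field on the input at this output position is [3 / 8 / 5]. Elementwise product with the kernel and sum: 3·-1 + 8·1 + 5·1.

10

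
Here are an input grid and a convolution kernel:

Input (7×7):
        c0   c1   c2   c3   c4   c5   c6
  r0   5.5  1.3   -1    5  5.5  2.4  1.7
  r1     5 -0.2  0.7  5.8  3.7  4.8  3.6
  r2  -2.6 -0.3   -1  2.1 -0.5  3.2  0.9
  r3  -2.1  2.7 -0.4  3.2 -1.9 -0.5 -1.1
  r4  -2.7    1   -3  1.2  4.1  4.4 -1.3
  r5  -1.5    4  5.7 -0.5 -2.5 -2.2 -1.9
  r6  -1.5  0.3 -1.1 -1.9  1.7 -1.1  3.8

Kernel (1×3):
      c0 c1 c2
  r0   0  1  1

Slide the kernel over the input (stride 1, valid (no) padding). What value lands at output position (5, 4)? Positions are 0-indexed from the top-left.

The receptive field on the input at this output position is [-2.5 -2.2 -1.9]. Elementwise product with the kernel and sum: -2.2·1 + -1.9·1.

-4.1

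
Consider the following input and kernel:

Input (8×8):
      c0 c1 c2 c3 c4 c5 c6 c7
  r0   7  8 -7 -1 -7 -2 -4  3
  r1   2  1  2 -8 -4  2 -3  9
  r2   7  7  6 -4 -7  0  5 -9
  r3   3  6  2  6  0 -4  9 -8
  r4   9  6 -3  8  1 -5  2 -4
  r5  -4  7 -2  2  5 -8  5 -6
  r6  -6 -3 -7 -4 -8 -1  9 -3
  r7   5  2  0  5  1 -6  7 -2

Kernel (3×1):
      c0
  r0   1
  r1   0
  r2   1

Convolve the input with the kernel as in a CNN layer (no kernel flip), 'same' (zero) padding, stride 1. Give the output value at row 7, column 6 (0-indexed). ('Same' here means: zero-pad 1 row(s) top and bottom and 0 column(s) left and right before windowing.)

The receptive field on the zero-padded input at this output position is [9 / 7 / 0]. Elementwise product with the kernel and sum: 9·1 + 0·1.

9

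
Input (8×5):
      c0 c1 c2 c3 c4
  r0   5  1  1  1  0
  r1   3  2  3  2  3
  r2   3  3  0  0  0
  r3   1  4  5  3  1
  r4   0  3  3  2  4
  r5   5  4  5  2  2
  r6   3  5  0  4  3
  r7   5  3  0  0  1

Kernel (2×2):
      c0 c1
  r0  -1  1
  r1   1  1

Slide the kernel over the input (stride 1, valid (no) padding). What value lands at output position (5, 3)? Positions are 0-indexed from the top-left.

7

The receptive field on the input at this output position is [2 2 / 4 3]. Elementwise product with the kernel and sum: 2·-1 + 2·1 + 4·1 + 3·1.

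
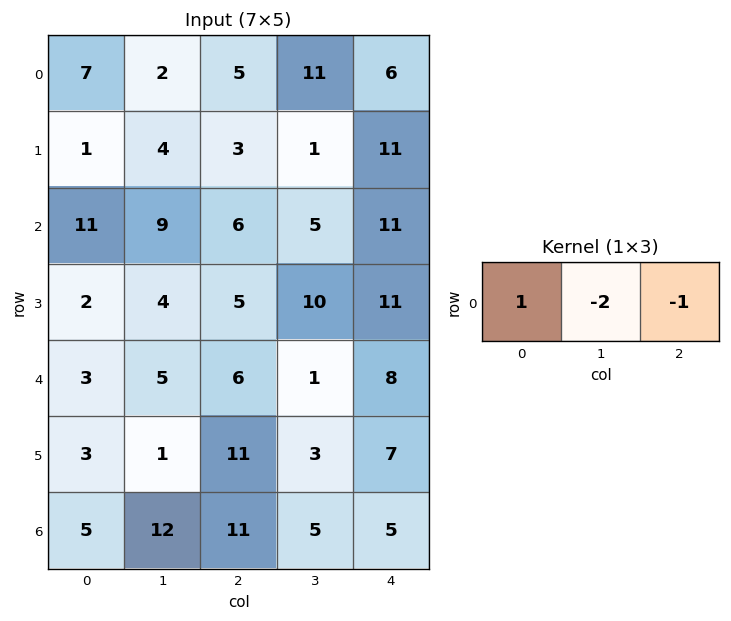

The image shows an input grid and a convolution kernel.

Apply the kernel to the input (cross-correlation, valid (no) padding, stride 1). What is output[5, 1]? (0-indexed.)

-24

The receptive field on the input at this output position is [1 11 3]. Elementwise product with the kernel and sum: 1·1 + 11·-2 + 3·-1.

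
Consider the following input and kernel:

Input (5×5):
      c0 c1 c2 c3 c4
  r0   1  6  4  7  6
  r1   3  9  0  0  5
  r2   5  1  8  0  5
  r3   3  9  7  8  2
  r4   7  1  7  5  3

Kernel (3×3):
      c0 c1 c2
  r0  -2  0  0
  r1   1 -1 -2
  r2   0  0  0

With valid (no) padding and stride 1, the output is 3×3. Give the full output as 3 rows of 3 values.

-8 -3 -18
-18 -25 -2
-30 -16 -21

Output[0,0]: The receptive field on the input at this output position is [1 6 4 / 3 9 0 / 5 1 8]. Elementwise product with the kernel and sum: 1·-2 + 3·1 + 9·-1 + 0·-2.
Output[0,1]: The receptive field on the input at this output position is [6 4 7 / 9 0 0 / 1 8 0]. Elementwise product with the kernel and sum: 6·-2 + 9·1 + 0·-1 + 0·-2.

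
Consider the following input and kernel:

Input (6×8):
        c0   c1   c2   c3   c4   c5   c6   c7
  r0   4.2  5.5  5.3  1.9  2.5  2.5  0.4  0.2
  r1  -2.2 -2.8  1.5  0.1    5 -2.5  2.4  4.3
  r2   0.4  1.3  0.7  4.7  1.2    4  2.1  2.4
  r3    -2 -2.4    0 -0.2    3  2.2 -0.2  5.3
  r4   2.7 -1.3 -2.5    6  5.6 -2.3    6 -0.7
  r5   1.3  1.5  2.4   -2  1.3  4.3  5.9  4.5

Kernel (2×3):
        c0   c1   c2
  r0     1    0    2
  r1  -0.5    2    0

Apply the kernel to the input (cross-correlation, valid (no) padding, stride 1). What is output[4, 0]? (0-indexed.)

The receptive field on the input at this output position is [2.7 -1.3 -2.5 / 1.3 1.5 2.4]. Elementwise product with the kernel and sum: 2.7·1 + -2.5·2 + 1.3·-0.5 + 1.5·2.

0.05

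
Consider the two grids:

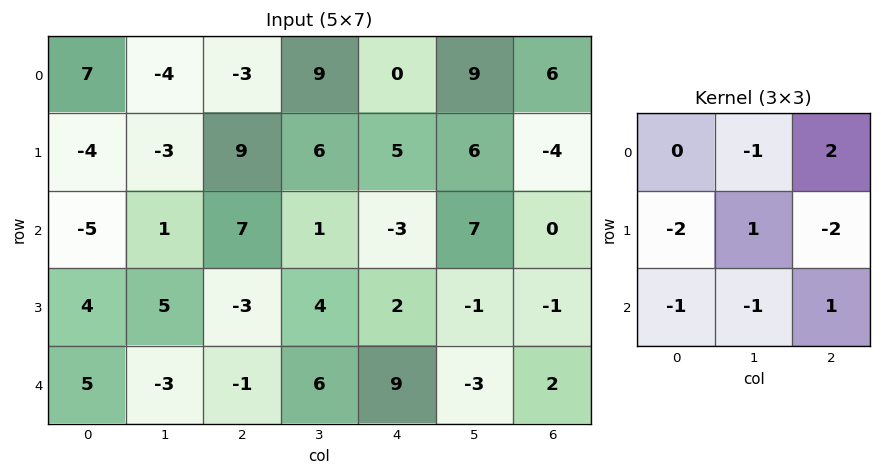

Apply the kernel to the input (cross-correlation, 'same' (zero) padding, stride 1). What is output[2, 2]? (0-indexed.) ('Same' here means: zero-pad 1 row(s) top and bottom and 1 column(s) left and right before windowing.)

The receptive field on the zero-padded input at this output position is [-3 9 6 / 1 7 1 / 5 -3 4]. Elementwise product with the kernel and sum: 9·-1 + 6·2 + 1·-2 + 7·1 + 1·-2 + 5·-1 + -3·-1 + 4·1.

8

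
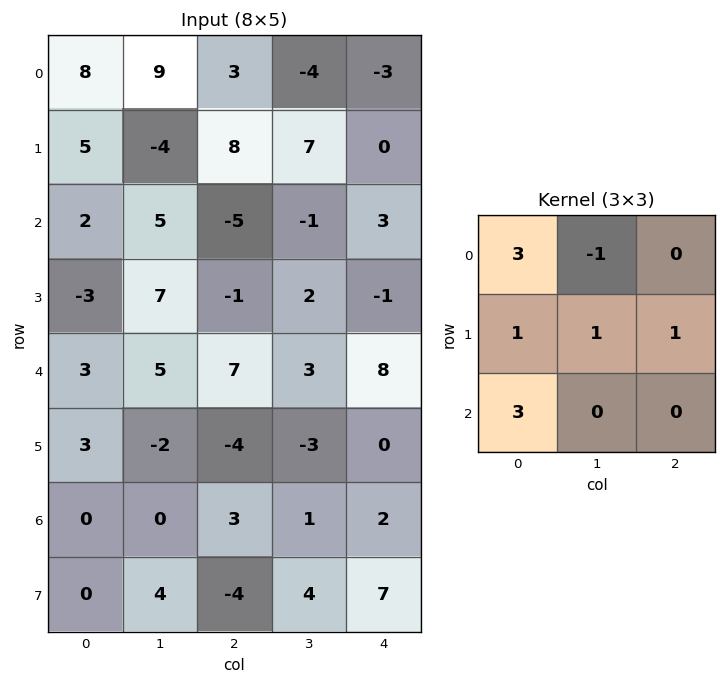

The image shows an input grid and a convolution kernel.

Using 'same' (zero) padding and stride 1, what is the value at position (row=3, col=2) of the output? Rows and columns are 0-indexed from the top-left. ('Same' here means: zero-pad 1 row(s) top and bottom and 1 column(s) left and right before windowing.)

The receptive field on the zero-padded input at this output position is [5 -5 -1 / 7 -1 2 / 5 7 3]. Elementwise product with the kernel and sum: 5·3 + -5·-1 + 7·1 + -1·1 + 2·1 + 5·3.

43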